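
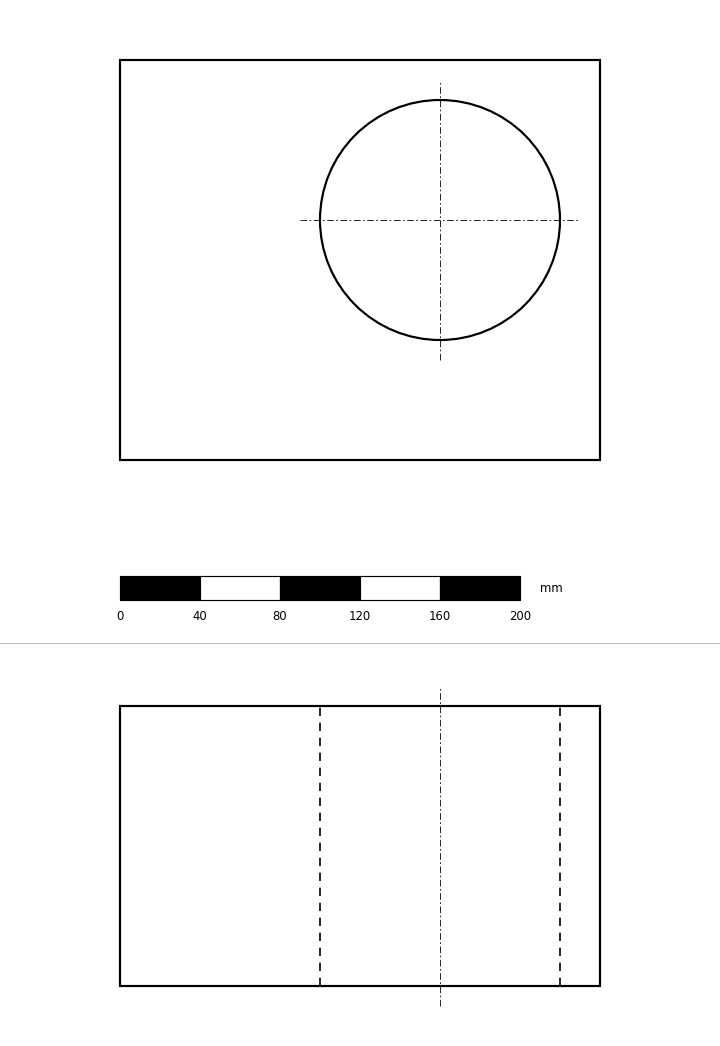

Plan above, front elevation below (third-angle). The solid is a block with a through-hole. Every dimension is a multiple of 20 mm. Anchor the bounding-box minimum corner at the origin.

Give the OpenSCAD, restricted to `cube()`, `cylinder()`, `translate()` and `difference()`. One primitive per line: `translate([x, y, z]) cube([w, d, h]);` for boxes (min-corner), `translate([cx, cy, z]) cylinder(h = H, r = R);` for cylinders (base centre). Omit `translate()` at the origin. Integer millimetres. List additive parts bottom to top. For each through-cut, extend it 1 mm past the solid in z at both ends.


difference() {
  cube([240, 200, 140]);
  translate([160, 120, -1]) cylinder(h = 142, r = 60);
}


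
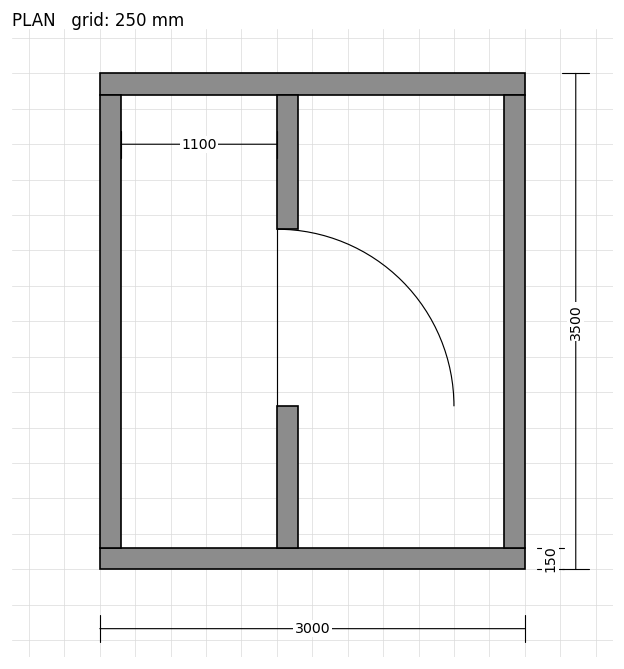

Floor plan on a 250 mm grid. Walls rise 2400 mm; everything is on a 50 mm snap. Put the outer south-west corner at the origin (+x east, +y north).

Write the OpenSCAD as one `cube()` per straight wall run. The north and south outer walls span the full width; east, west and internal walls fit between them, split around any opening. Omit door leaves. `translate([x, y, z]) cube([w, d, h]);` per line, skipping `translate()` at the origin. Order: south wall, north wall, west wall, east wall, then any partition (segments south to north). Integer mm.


cube([3000, 150, 2400]);
translate([0, 3350, 0]) cube([3000, 150, 2400]);
translate([0, 150, 0]) cube([150, 3200, 2400]);
translate([2850, 150, 0]) cube([150, 3200, 2400]);
translate([1250, 150, 0]) cube([150, 1000, 2400]);
translate([1250, 2400, 0]) cube([150, 950, 2400]);


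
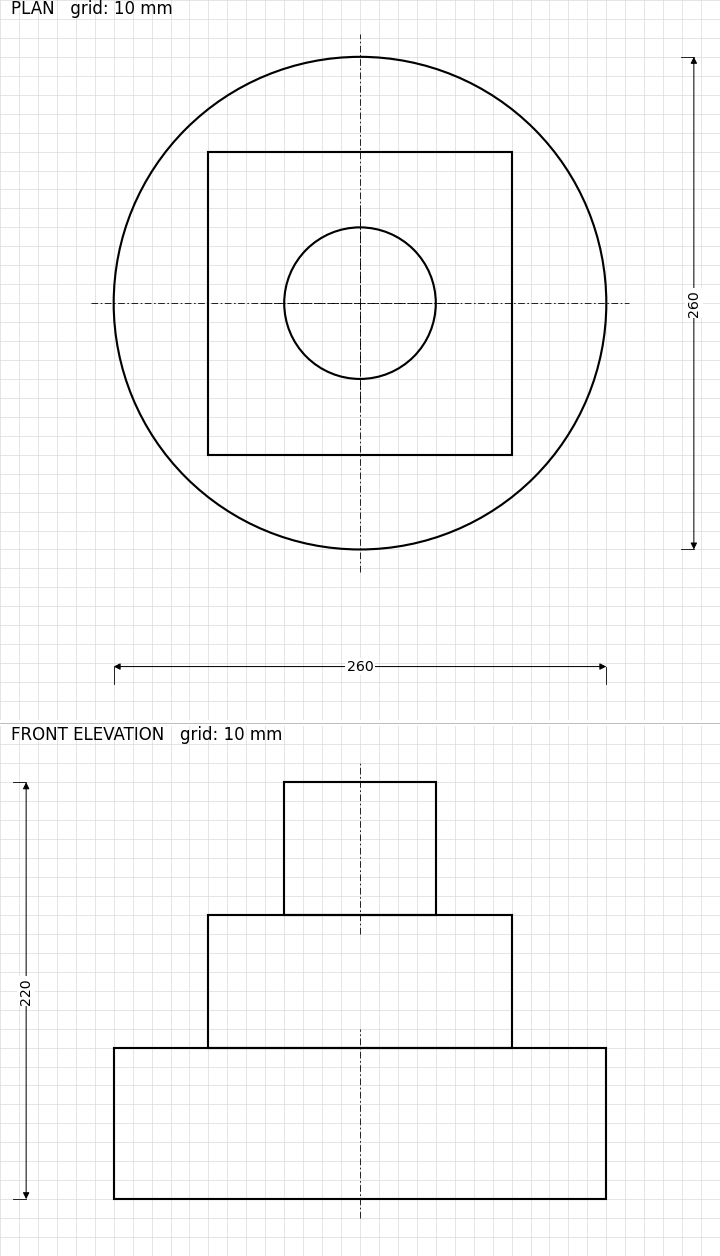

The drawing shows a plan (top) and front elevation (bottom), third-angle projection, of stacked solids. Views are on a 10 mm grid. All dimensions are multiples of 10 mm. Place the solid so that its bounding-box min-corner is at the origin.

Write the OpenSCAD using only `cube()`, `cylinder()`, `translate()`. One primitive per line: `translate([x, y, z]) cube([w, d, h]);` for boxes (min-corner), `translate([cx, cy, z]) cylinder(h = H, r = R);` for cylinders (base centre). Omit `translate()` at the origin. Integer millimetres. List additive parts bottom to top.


translate([130, 130, 0]) cylinder(h = 80, r = 130);
translate([50, 50, 80]) cube([160, 160, 70]);
translate([130, 130, 150]) cylinder(h = 70, r = 40);


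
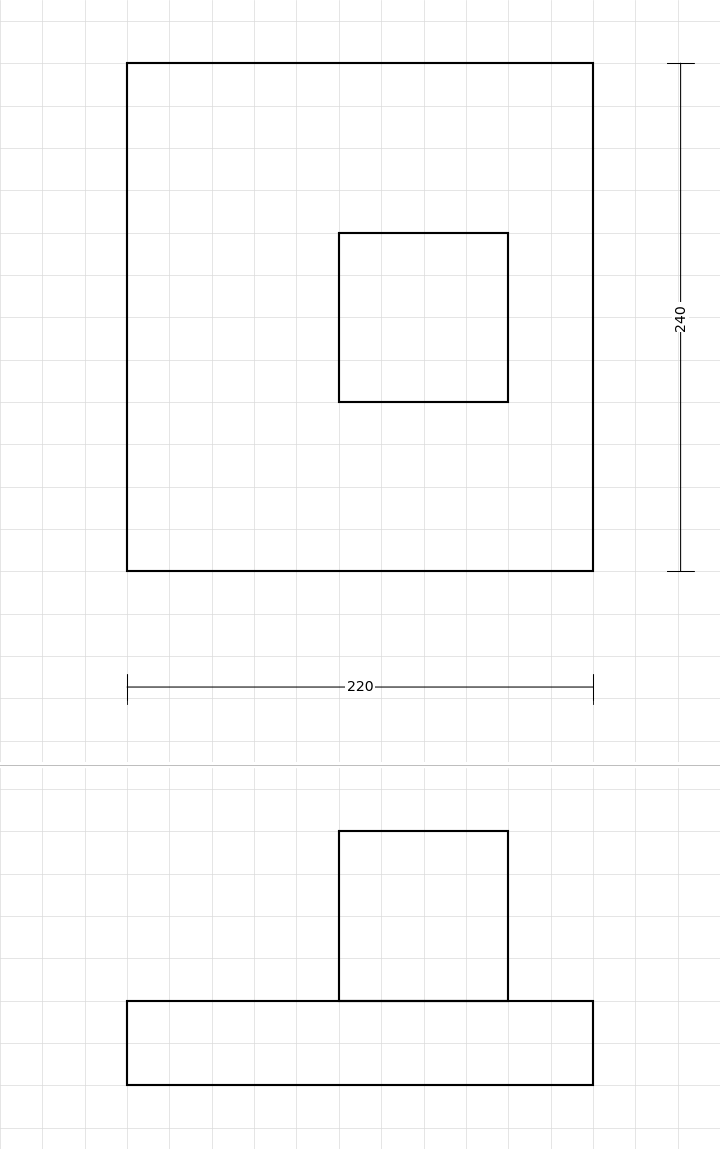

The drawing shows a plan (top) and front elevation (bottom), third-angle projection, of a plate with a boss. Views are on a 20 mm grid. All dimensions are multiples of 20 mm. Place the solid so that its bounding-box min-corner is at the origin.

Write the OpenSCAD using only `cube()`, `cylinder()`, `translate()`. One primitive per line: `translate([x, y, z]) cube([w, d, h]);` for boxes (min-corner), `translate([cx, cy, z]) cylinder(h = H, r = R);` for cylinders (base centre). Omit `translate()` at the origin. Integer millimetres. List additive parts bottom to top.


cube([220, 240, 40]);
translate([100, 80, 40]) cube([80, 80, 80]);


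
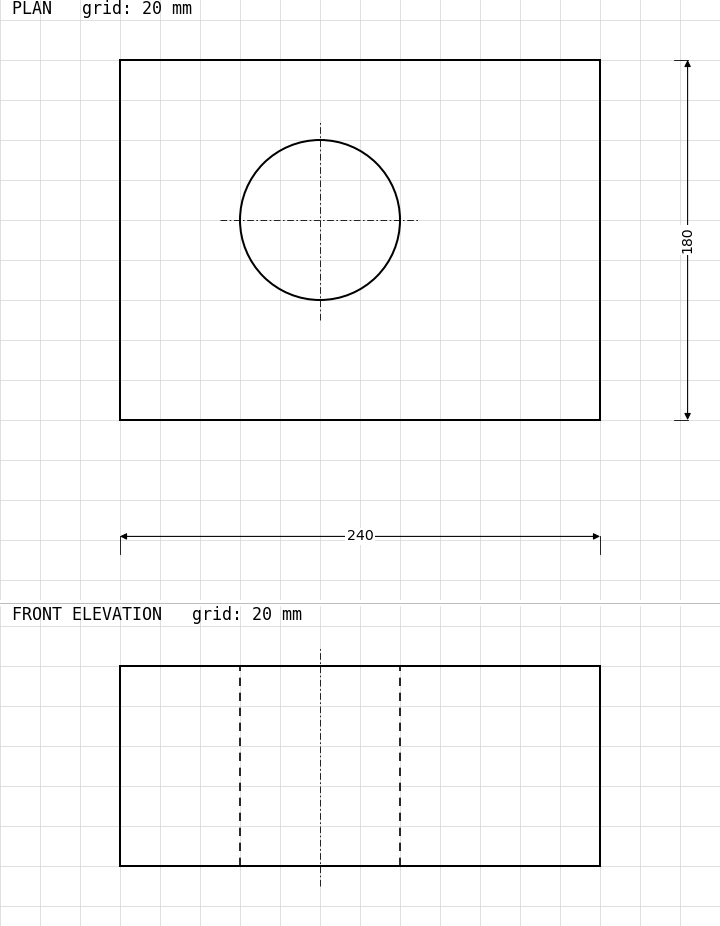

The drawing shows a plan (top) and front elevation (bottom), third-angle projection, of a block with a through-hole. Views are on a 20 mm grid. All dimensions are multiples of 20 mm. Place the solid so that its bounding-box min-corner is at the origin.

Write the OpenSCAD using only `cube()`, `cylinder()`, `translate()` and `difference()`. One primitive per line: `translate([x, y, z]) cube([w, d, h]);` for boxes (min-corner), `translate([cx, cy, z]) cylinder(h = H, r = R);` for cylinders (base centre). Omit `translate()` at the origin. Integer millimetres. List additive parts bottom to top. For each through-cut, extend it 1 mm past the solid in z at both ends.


difference() {
  cube([240, 180, 100]);
  translate([100, 100, -1]) cylinder(h = 102, r = 40);
}


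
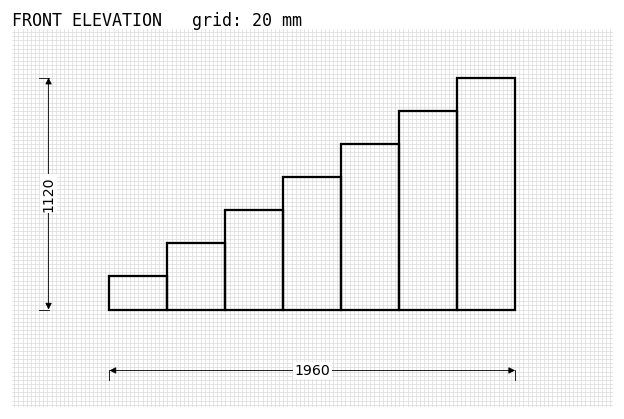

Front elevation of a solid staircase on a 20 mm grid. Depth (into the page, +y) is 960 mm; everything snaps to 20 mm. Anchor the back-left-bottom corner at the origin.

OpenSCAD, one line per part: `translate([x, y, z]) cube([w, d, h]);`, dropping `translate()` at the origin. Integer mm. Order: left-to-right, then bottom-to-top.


cube([280, 960, 160]);
translate([280, 0, 0]) cube([280, 960, 320]);
translate([560, 0, 0]) cube([280, 960, 480]);
translate([840, 0, 0]) cube([280, 960, 640]);
translate([1120, 0, 0]) cube([280, 960, 800]);
translate([1400, 0, 0]) cube([280, 960, 960]);
translate([1680, 0, 0]) cube([280, 960, 1120]);


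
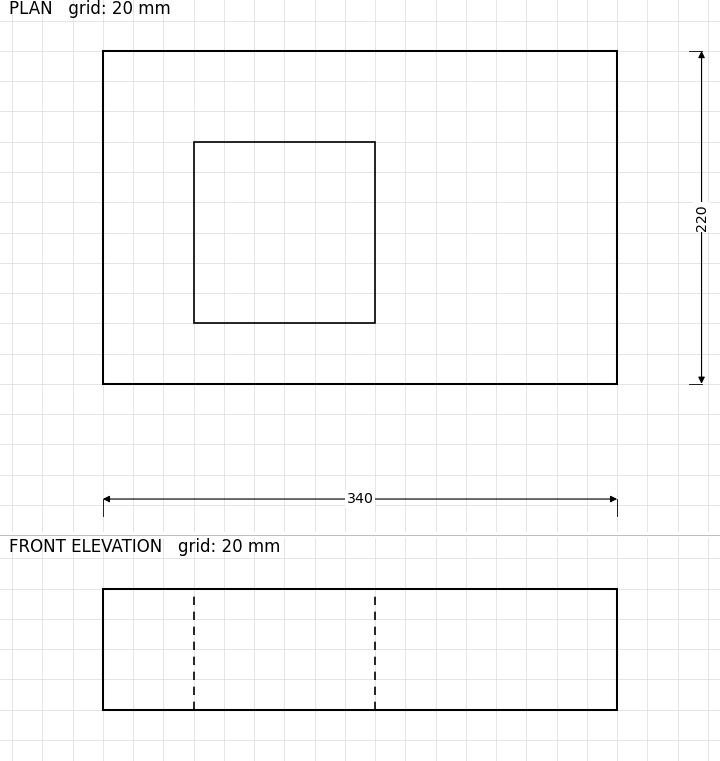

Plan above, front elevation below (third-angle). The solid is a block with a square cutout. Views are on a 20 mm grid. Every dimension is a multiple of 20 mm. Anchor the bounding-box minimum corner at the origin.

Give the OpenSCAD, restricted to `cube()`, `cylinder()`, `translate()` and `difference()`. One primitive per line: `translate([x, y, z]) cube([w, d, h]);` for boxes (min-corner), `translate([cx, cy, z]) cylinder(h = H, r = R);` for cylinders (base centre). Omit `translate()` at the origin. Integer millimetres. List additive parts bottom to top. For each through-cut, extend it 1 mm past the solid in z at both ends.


difference() {
  cube([340, 220, 80]);
  translate([60, 40, -1]) cube([120, 120, 82]);
}


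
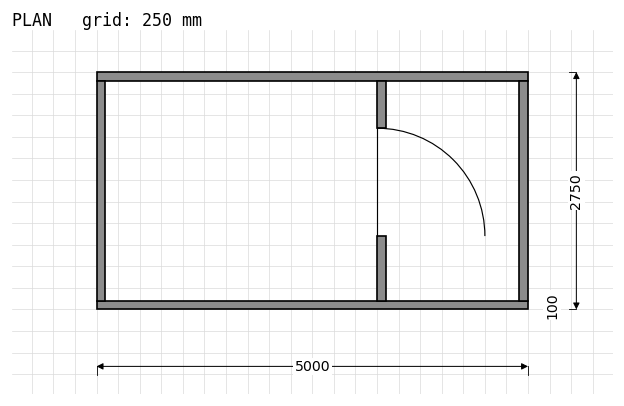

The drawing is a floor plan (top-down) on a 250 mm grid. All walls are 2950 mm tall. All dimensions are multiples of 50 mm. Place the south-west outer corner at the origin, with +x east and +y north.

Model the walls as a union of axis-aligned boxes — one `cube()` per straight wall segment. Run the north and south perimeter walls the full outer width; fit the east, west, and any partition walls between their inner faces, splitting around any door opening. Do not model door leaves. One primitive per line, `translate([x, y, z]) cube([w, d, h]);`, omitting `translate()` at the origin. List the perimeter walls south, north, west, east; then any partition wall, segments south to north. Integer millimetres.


cube([5000, 100, 2950]);
translate([0, 2650, 0]) cube([5000, 100, 2950]);
translate([0, 100, 0]) cube([100, 2550, 2950]);
translate([4900, 100, 0]) cube([100, 2550, 2950]);
translate([3250, 100, 0]) cube([100, 750, 2950]);
translate([3250, 2100, 0]) cube([100, 550, 2950]);


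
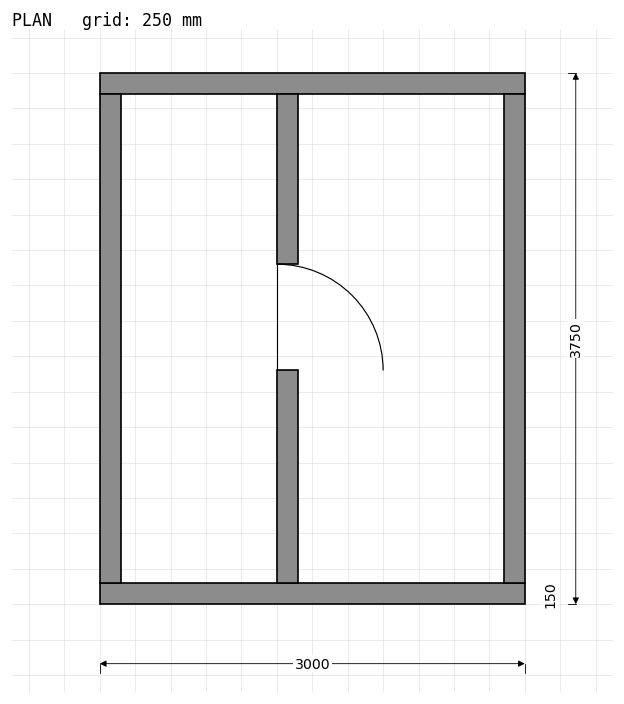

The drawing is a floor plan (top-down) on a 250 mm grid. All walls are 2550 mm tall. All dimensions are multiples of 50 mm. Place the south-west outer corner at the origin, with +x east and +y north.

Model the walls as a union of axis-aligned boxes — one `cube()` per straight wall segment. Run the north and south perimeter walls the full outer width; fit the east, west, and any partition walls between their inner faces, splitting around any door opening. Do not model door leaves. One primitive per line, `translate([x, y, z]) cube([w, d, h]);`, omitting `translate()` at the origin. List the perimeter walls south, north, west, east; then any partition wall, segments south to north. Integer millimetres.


cube([3000, 150, 2550]);
translate([0, 3600, 0]) cube([3000, 150, 2550]);
translate([0, 150, 0]) cube([150, 3450, 2550]);
translate([2850, 150, 0]) cube([150, 3450, 2550]);
translate([1250, 150, 0]) cube([150, 1500, 2550]);
translate([1250, 2400, 0]) cube([150, 1200, 2550]);


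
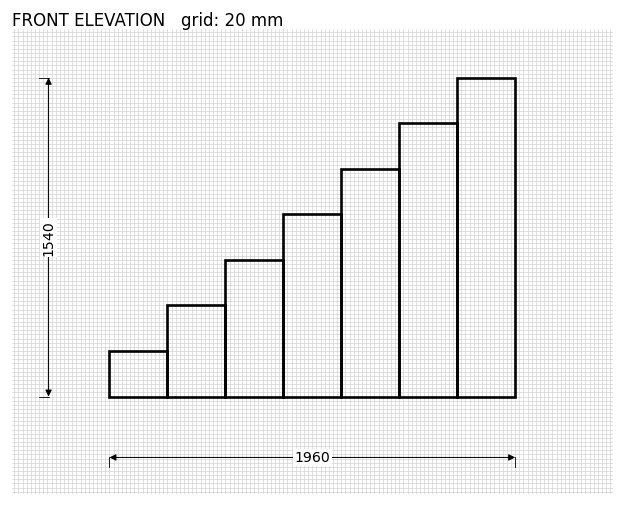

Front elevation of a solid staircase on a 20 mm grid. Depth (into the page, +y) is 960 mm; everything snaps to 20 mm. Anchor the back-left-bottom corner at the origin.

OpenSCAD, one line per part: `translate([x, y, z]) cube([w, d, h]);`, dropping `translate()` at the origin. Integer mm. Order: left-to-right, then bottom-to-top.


cube([280, 960, 220]);
translate([280, 0, 0]) cube([280, 960, 440]);
translate([560, 0, 0]) cube([280, 960, 660]);
translate([840, 0, 0]) cube([280, 960, 880]);
translate([1120, 0, 0]) cube([280, 960, 1100]);
translate([1400, 0, 0]) cube([280, 960, 1320]);
translate([1680, 0, 0]) cube([280, 960, 1540]);


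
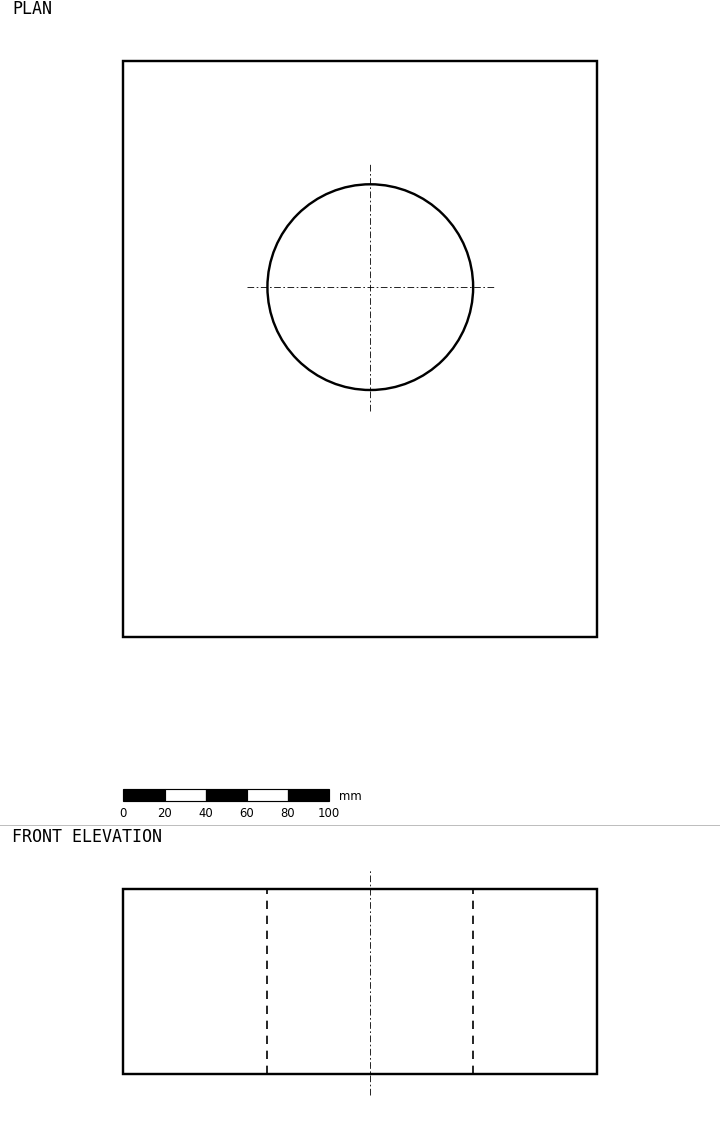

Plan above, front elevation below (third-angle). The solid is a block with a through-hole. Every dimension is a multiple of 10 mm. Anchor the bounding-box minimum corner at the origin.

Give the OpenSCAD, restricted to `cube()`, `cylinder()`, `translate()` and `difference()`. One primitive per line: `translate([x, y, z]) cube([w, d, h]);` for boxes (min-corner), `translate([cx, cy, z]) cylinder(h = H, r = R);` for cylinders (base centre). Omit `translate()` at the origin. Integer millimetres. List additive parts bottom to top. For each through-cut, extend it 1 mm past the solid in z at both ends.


difference() {
  cube([230, 280, 90]);
  translate([120, 170, -1]) cylinder(h = 92, r = 50);
}


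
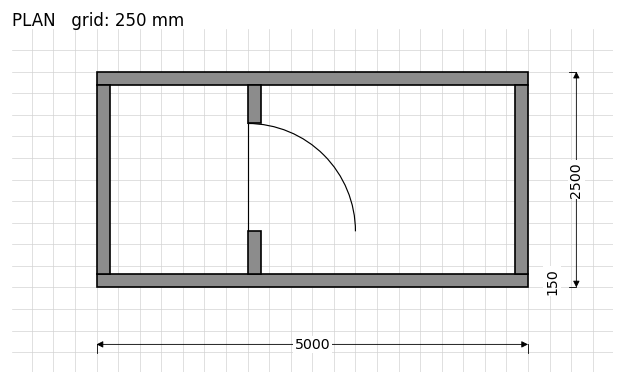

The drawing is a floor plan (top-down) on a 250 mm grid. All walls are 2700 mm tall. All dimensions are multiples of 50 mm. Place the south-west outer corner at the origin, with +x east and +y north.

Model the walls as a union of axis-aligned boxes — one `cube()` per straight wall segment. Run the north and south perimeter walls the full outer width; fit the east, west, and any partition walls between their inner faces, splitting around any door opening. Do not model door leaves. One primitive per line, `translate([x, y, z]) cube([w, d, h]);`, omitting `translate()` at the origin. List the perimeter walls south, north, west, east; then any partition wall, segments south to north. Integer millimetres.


cube([5000, 150, 2700]);
translate([0, 2350, 0]) cube([5000, 150, 2700]);
translate([0, 150, 0]) cube([150, 2200, 2700]);
translate([4850, 150, 0]) cube([150, 2200, 2700]);
translate([1750, 150, 0]) cube([150, 500, 2700]);
translate([1750, 1900, 0]) cube([150, 450, 2700]);


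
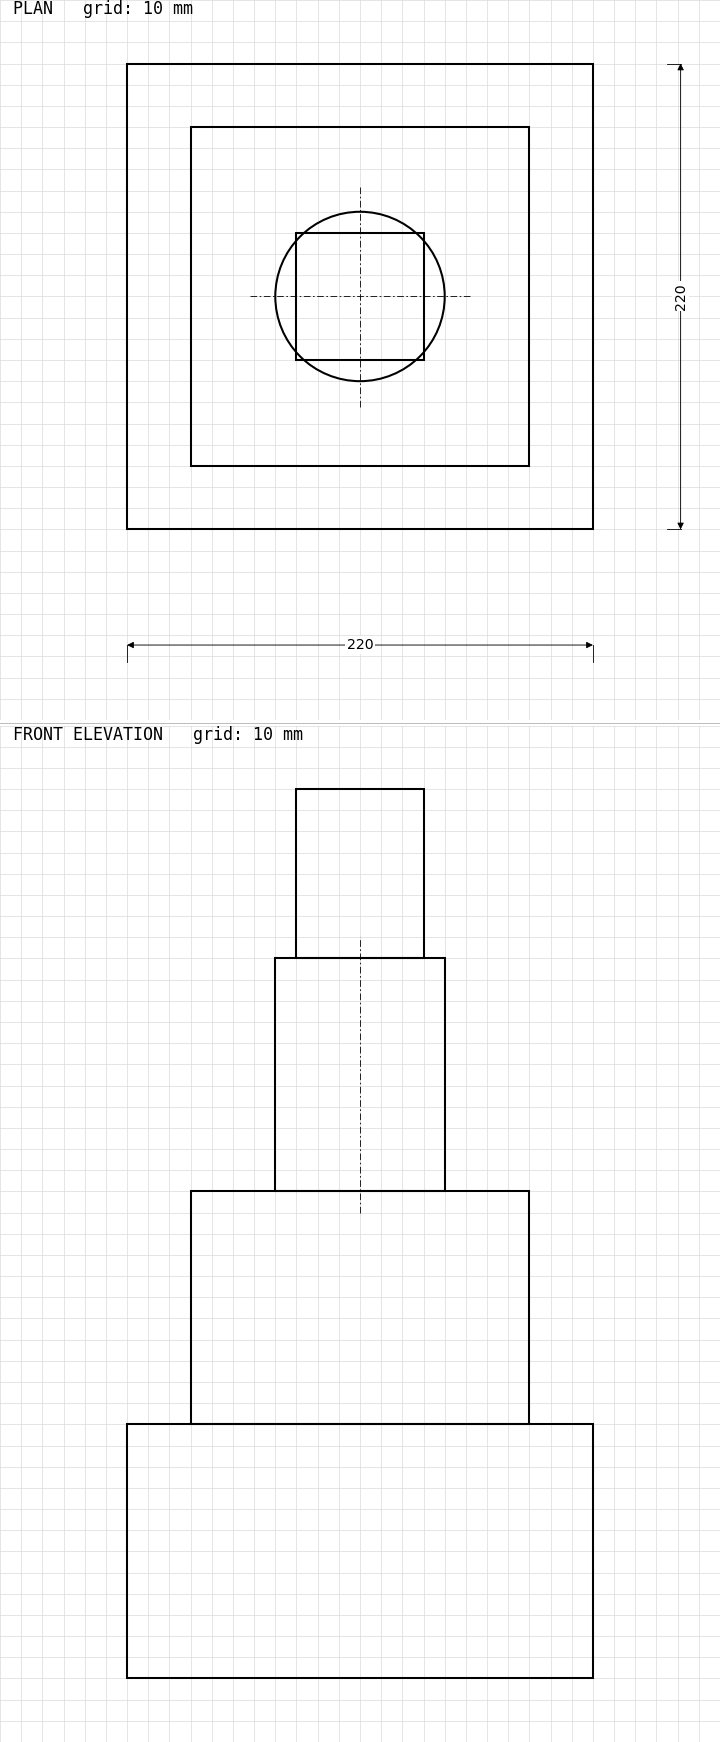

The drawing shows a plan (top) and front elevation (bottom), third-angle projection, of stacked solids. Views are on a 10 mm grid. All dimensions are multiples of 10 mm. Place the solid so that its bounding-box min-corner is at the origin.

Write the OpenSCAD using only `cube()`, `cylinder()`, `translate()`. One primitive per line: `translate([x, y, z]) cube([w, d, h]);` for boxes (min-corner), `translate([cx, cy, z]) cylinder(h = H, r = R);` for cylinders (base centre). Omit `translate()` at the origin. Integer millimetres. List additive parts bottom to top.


cube([220, 220, 120]);
translate([30, 30, 120]) cube([160, 160, 110]);
translate([110, 110, 230]) cylinder(h = 110, r = 40);
translate([80, 80, 340]) cube([60, 60, 80]);


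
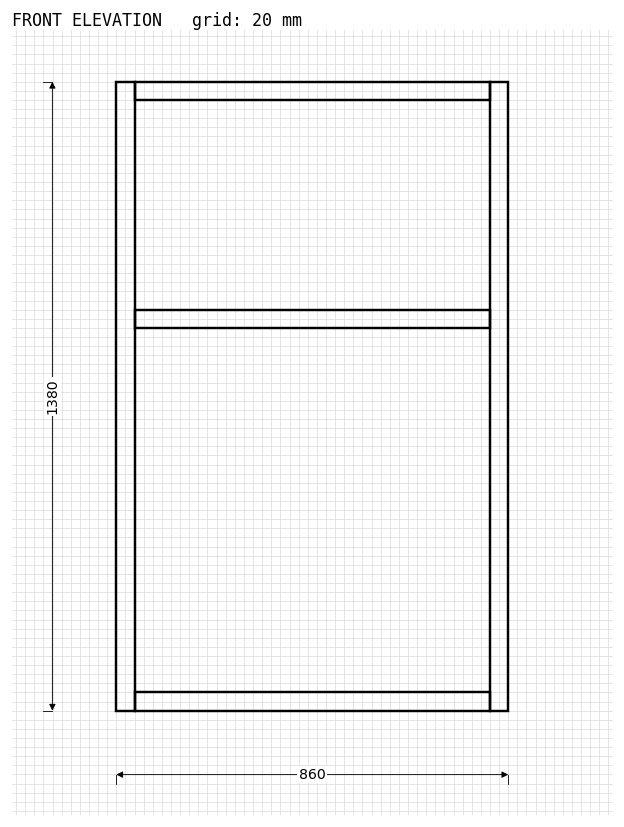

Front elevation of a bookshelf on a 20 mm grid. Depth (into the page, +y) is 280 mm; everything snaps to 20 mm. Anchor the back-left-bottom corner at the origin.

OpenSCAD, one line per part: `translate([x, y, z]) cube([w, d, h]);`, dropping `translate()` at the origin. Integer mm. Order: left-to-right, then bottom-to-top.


cube([40, 280, 1380]);
translate([40, 0, 0]) cube([780, 280, 40]);
translate([40, 0, 840]) cube([780, 280, 40]);
translate([40, 0, 1340]) cube([780, 280, 40]);
translate([820, 0, 0]) cube([40, 280, 1380]);


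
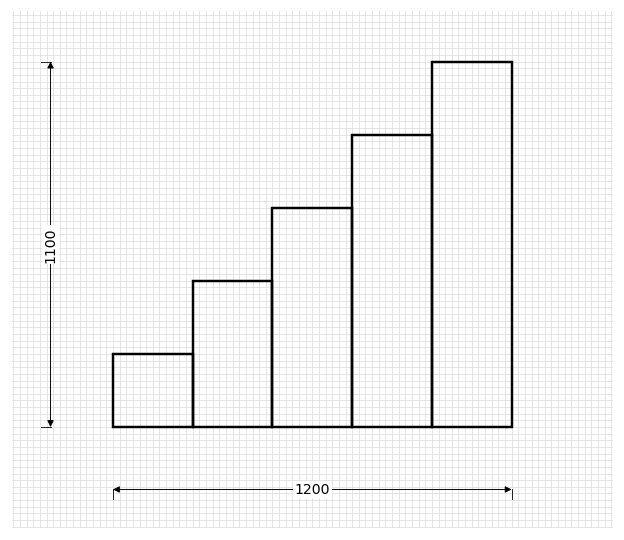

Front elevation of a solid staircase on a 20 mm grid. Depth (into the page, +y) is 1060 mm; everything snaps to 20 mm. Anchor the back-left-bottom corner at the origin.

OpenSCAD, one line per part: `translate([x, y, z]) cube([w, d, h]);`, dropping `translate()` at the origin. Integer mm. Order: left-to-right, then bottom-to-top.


cube([240, 1060, 220]);
translate([240, 0, 0]) cube([240, 1060, 440]);
translate([480, 0, 0]) cube([240, 1060, 660]);
translate([720, 0, 0]) cube([240, 1060, 880]);
translate([960, 0, 0]) cube([240, 1060, 1100]);


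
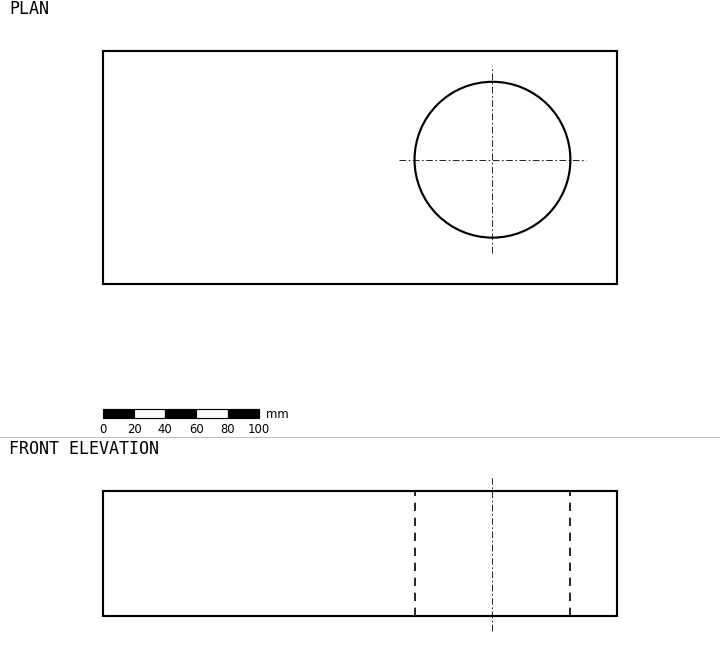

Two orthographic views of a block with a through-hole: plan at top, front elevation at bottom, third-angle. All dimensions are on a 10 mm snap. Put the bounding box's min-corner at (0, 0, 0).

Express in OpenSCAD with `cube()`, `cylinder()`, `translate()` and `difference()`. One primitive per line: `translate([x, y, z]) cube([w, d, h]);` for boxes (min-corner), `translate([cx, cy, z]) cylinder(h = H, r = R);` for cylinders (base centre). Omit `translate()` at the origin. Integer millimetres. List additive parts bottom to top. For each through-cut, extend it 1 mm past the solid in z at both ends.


difference() {
  cube([330, 150, 80]);
  translate([250, 80, -1]) cylinder(h = 82, r = 50);
}


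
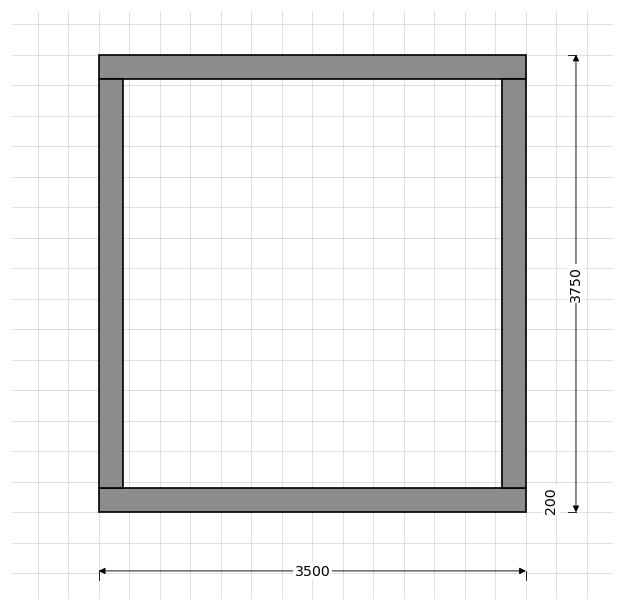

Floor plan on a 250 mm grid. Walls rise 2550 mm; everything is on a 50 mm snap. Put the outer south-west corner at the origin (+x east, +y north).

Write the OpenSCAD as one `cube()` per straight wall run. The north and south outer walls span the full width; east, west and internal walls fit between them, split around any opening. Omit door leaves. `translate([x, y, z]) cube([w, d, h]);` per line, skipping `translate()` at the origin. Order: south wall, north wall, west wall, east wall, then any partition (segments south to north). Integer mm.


cube([3500, 200, 2550]);
translate([0, 3550, 0]) cube([3500, 200, 2550]);
translate([0, 200, 0]) cube([200, 3350, 2550]);
translate([3300, 200, 0]) cube([200, 3350, 2550]);


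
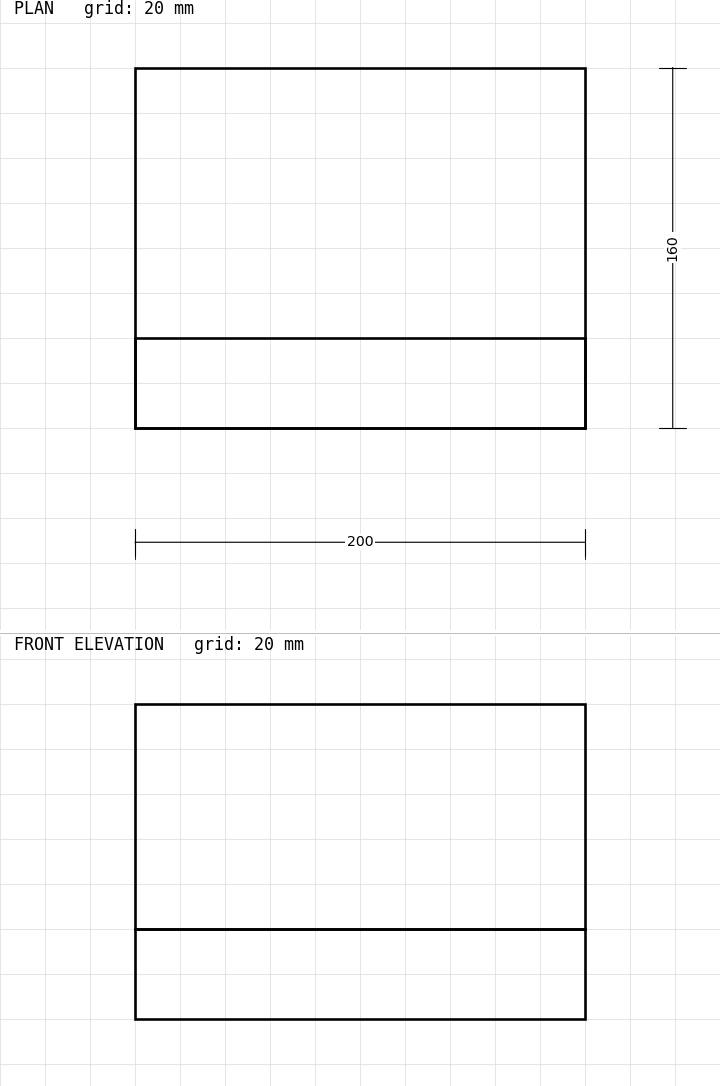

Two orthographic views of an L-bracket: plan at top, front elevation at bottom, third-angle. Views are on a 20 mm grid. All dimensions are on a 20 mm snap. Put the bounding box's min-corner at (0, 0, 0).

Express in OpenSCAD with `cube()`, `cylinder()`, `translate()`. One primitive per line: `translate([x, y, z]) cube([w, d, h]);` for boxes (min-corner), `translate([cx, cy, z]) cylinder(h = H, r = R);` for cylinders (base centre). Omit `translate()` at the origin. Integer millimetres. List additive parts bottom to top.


cube([200, 160, 40]);
translate([0, 0, 40]) cube([200, 40, 100]);


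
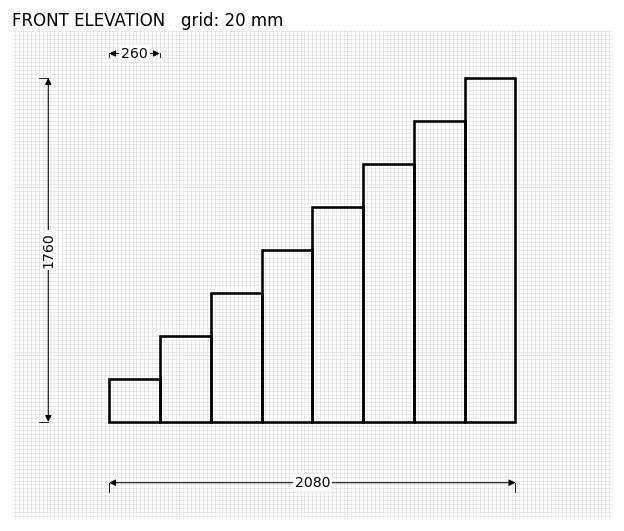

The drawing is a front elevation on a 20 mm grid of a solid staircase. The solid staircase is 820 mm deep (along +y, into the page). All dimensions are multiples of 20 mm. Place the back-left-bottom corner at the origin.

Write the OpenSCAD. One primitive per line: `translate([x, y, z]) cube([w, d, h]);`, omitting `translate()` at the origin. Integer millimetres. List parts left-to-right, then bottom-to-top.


cube([260, 820, 220]);
translate([260, 0, 0]) cube([260, 820, 440]);
translate([520, 0, 0]) cube([260, 820, 660]);
translate([780, 0, 0]) cube([260, 820, 880]);
translate([1040, 0, 0]) cube([260, 820, 1100]);
translate([1300, 0, 0]) cube([260, 820, 1320]);
translate([1560, 0, 0]) cube([260, 820, 1540]);
translate([1820, 0, 0]) cube([260, 820, 1760]);


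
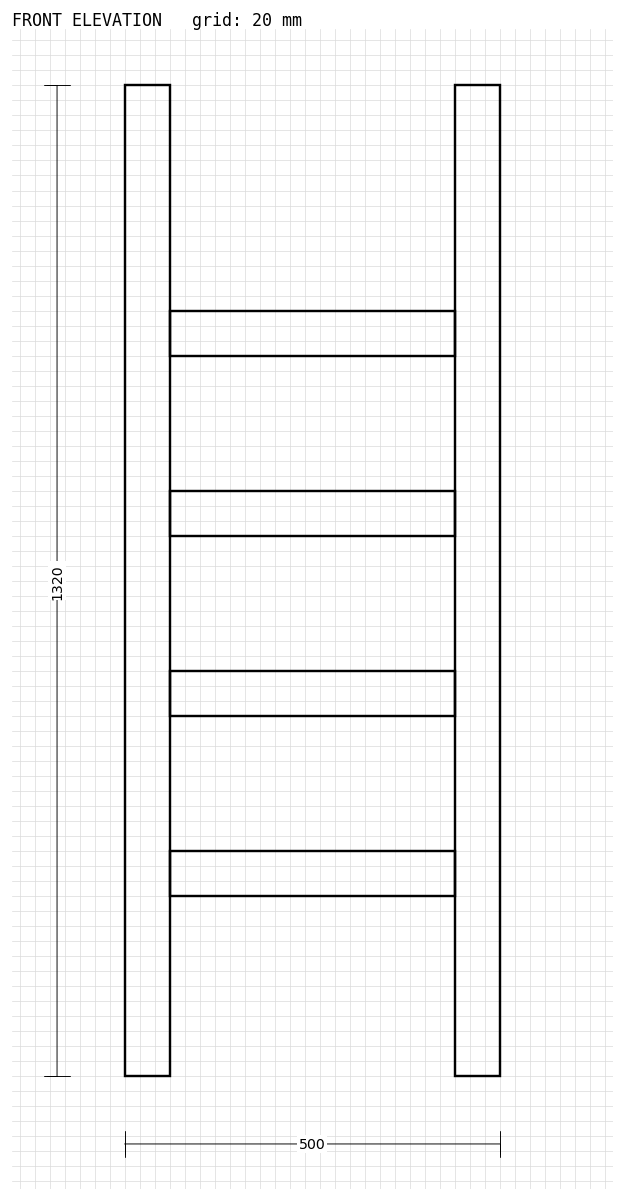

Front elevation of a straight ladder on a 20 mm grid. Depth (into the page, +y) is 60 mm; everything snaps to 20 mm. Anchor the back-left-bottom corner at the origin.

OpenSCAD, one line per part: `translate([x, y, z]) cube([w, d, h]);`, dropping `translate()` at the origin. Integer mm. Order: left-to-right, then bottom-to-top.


cube([60, 60, 1320]);
translate([60, 0, 240]) cube([380, 60, 60]);
translate([60, 0, 480]) cube([380, 60, 60]);
translate([60, 0, 720]) cube([380, 60, 60]);
translate([60, 0, 960]) cube([380, 60, 60]);
translate([440, 0, 0]) cube([60, 60, 1320]);


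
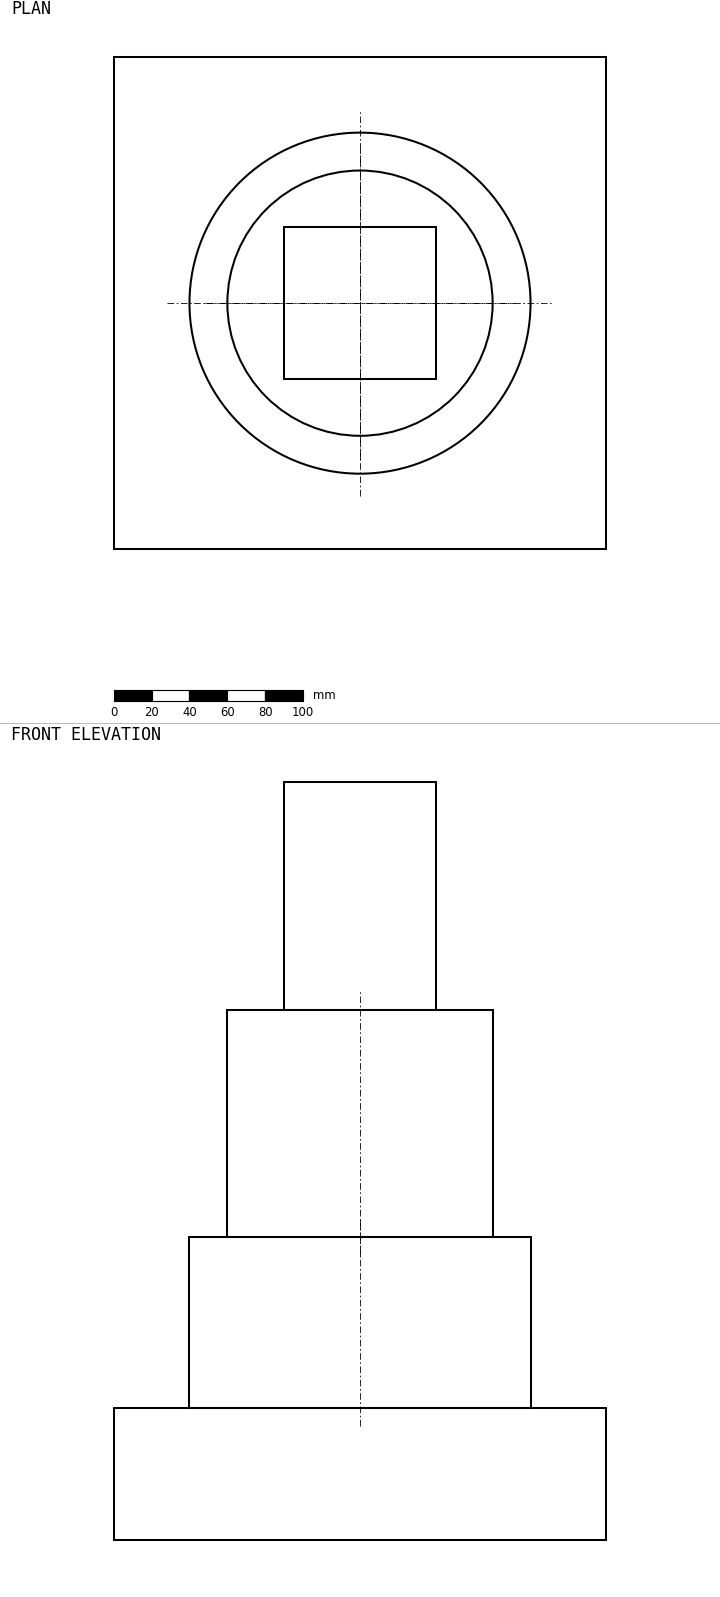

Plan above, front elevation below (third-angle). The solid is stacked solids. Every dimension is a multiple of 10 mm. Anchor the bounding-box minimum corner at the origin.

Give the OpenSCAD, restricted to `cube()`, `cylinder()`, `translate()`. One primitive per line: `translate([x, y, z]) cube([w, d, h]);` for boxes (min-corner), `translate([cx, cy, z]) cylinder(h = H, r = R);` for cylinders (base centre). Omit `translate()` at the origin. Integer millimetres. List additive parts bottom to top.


cube([260, 260, 70]);
translate([130, 130, 70]) cylinder(h = 90, r = 90);
translate([130, 130, 160]) cylinder(h = 120, r = 70);
translate([90, 90, 280]) cube([80, 80, 120]);


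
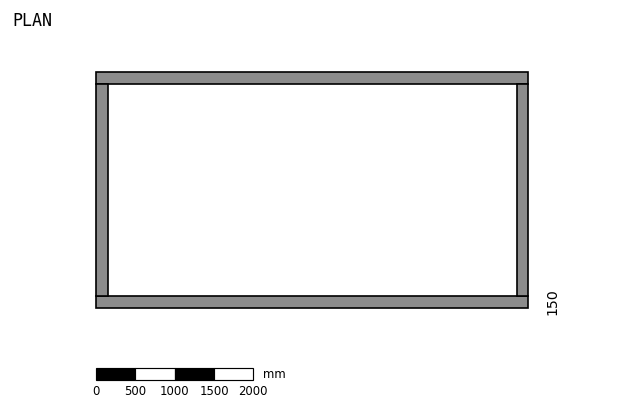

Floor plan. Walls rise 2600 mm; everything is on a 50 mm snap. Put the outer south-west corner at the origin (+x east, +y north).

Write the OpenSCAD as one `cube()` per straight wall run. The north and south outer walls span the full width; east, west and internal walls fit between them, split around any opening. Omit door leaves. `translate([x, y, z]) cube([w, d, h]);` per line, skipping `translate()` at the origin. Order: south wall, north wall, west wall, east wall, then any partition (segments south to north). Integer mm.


cube([5500, 150, 2600]);
translate([0, 2850, 0]) cube([5500, 150, 2600]);
translate([0, 150, 0]) cube([150, 2700, 2600]);
translate([5350, 150, 0]) cube([150, 2700, 2600]);


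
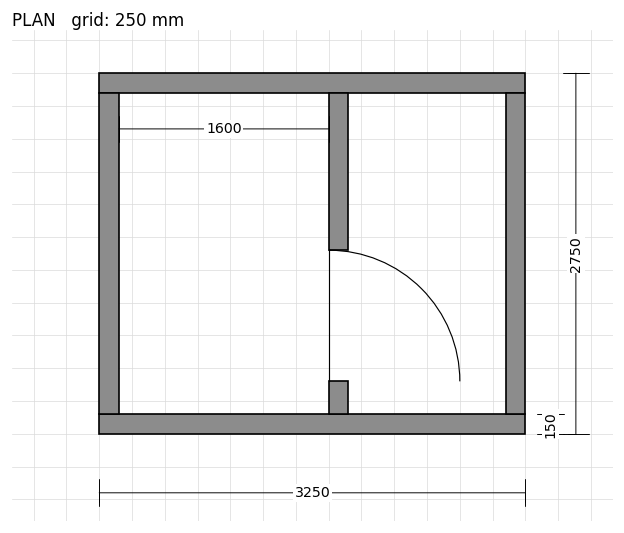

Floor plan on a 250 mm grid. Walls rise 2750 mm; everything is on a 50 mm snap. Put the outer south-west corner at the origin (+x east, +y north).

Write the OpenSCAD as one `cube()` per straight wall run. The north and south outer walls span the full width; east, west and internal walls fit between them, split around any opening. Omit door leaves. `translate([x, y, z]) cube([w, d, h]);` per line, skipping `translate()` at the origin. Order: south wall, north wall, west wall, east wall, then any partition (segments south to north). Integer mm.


cube([3250, 150, 2750]);
translate([0, 2600, 0]) cube([3250, 150, 2750]);
translate([0, 150, 0]) cube([150, 2450, 2750]);
translate([3100, 150, 0]) cube([150, 2450, 2750]);
translate([1750, 150, 0]) cube([150, 250, 2750]);
translate([1750, 1400, 0]) cube([150, 1200, 2750]);


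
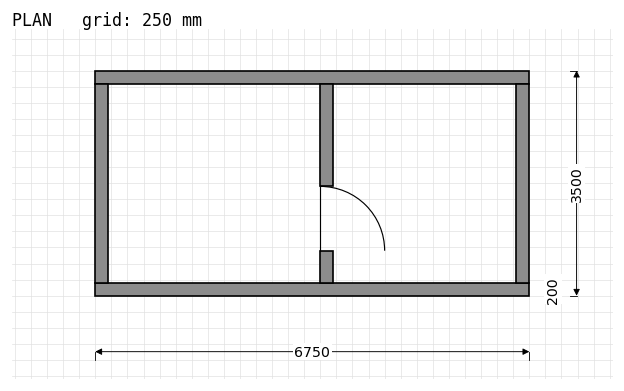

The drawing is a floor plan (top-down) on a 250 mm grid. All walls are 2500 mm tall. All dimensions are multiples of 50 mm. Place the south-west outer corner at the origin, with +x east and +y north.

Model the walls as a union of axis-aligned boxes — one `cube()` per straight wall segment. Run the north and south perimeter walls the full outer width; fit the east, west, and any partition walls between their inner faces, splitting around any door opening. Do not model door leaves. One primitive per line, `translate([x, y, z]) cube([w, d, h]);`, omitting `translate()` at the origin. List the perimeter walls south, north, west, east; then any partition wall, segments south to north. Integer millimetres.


cube([6750, 200, 2500]);
translate([0, 3300, 0]) cube([6750, 200, 2500]);
translate([0, 200, 0]) cube([200, 3100, 2500]);
translate([6550, 200, 0]) cube([200, 3100, 2500]);
translate([3500, 200, 0]) cube([200, 500, 2500]);
translate([3500, 1700, 0]) cube([200, 1600, 2500]);


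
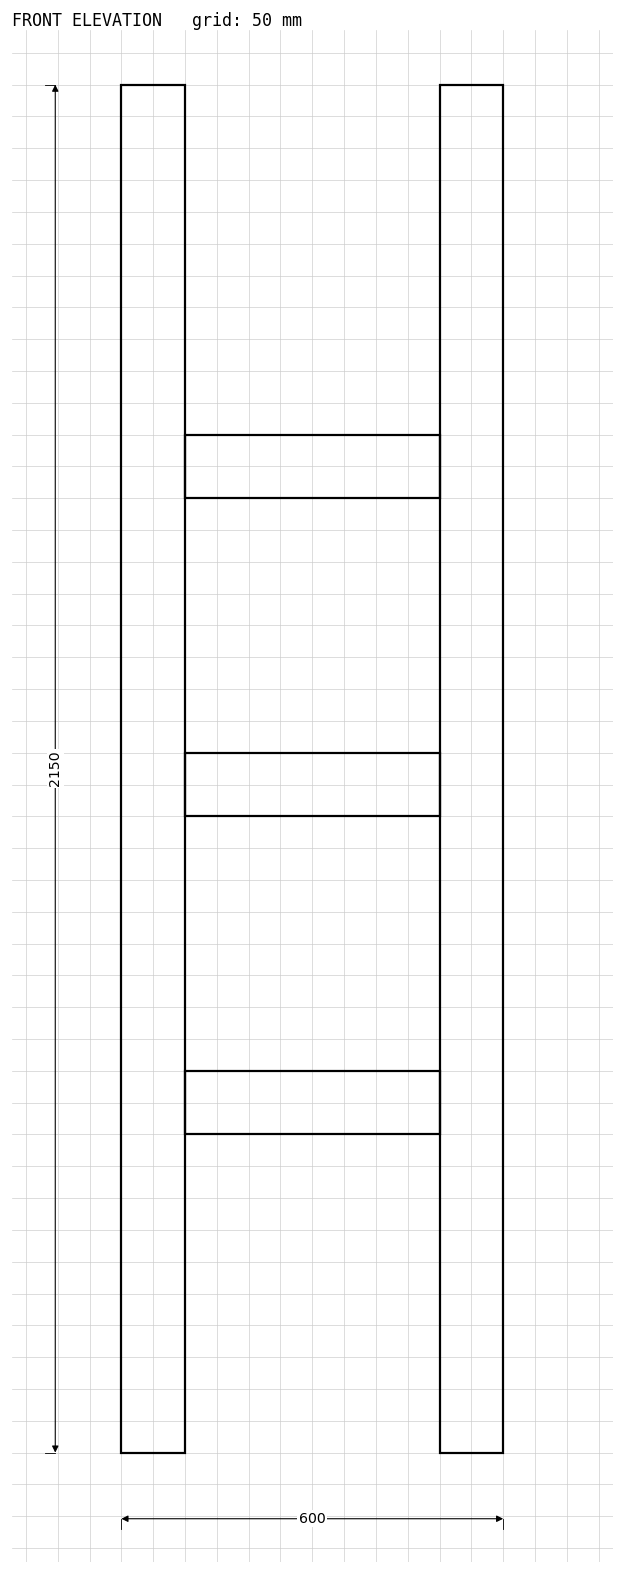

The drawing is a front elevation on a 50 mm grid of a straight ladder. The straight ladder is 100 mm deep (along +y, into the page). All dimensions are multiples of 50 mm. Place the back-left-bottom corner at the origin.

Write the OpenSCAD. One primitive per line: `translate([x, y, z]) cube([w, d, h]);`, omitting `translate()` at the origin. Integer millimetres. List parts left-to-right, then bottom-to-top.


cube([100, 100, 2150]);
translate([100, 0, 500]) cube([400, 100, 100]);
translate([100, 0, 1000]) cube([400, 100, 100]);
translate([100, 0, 1500]) cube([400, 100, 100]);
translate([500, 0, 0]) cube([100, 100, 2150]);


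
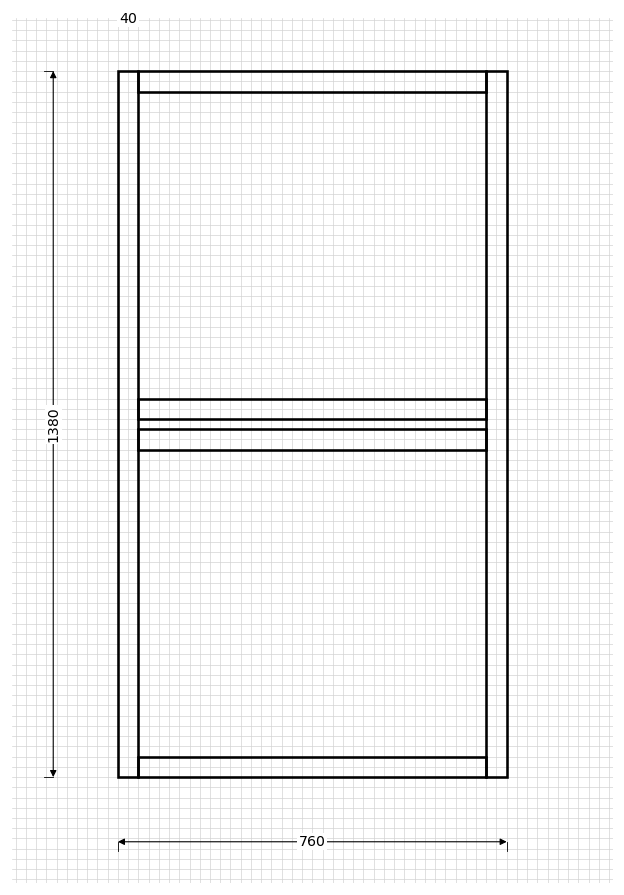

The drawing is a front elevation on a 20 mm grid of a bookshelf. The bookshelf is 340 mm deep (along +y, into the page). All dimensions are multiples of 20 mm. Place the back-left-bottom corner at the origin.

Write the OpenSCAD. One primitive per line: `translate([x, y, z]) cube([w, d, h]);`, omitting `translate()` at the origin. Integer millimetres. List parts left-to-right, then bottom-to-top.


cube([40, 340, 1380]);
translate([40, 0, 0]) cube([680, 340, 40]);
translate([40, 0, 640]) cube([680, 340, 40]);
translate([40, 0, 700]) cube([680, 340, 40]);
translate([40, 0, 1340]) cube([680, 340, 40]);
translate([720, 0, 0]) cube([40, 340, 1380]);


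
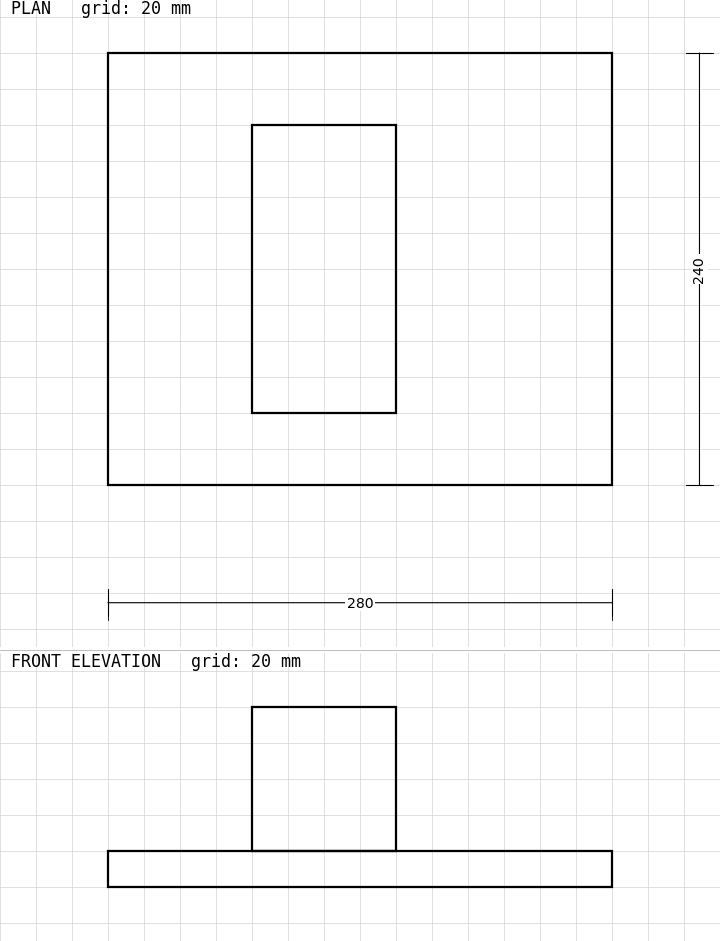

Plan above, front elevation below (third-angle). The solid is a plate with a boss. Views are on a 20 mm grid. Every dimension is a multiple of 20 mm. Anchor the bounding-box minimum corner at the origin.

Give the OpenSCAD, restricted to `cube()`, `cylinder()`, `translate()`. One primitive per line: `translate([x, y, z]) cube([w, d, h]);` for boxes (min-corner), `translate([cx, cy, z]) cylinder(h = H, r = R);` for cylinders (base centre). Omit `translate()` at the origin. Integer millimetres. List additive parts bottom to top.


cube([280, 240, 20]);
translate([80, 40, 20]) cube([80, 160, 80]);


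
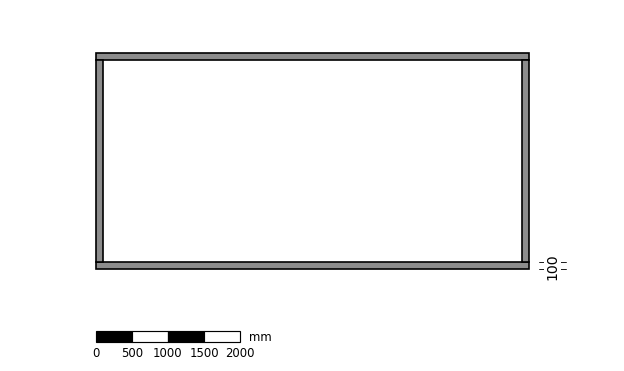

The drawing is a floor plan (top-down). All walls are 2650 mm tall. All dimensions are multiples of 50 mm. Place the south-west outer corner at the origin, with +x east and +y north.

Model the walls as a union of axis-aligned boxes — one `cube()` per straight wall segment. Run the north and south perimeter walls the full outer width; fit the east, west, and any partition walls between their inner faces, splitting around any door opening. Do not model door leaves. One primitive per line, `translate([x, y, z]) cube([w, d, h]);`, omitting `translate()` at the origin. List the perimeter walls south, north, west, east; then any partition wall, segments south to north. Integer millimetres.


cube([6000, 100, 2650]);
translate([0, 2900, 0]) cube([6000, 100, 2650]);
translate([0, 100, 0]) cube([100, 2800, 2650]);
translate([5900, 100, 0]) cube([100, 2800, 2650]);


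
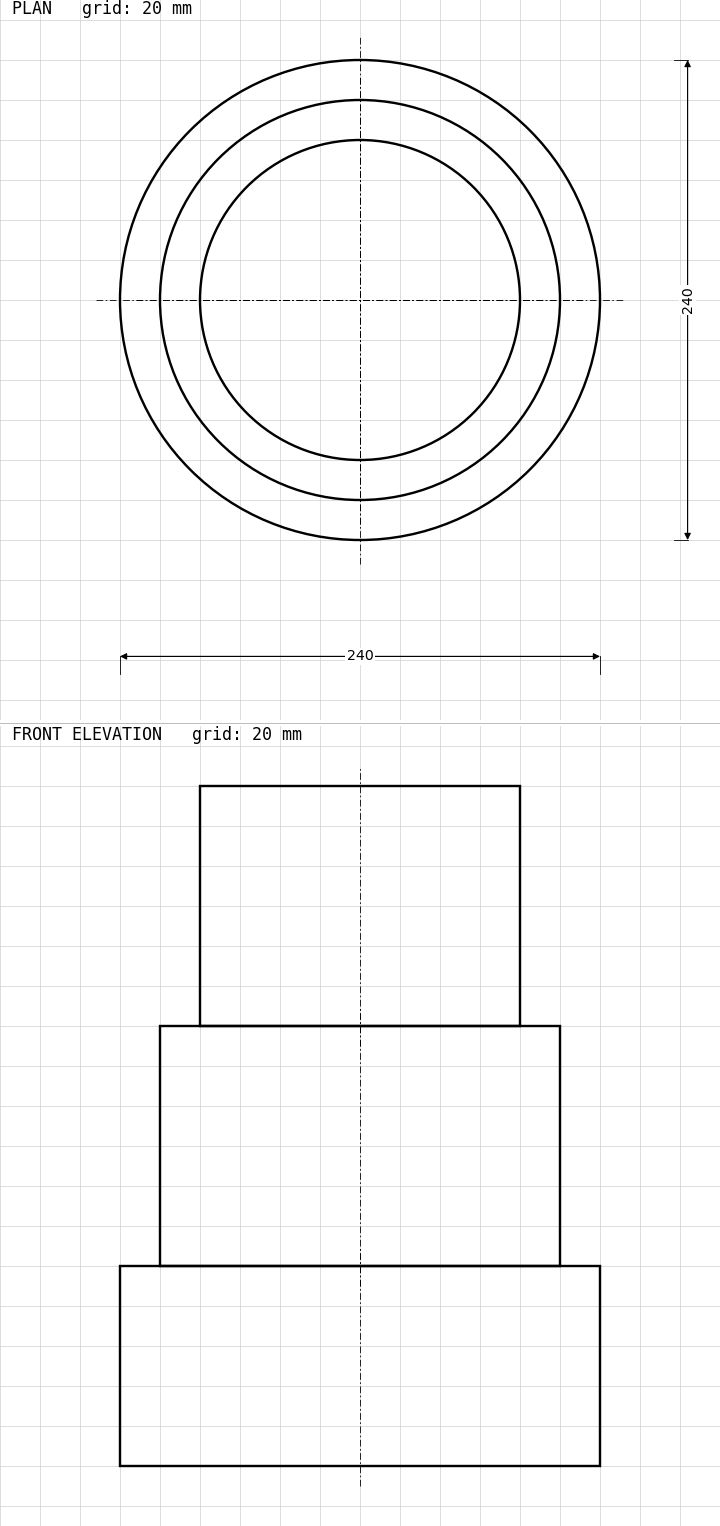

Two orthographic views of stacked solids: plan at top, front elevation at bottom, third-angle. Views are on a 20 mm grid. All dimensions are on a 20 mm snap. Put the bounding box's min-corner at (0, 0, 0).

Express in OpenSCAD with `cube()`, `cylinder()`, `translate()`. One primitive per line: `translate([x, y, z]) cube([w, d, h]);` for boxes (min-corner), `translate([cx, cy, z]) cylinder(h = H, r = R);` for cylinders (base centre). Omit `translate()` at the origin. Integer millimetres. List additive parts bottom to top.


translate([120, 120, 0]) cylinder(h = 100, r = 120);
translate([120, 120, 100]) cylinder(h = 120, r = 100);
translate([120, 120, 220]) cylinder(h = 120, r = 80);


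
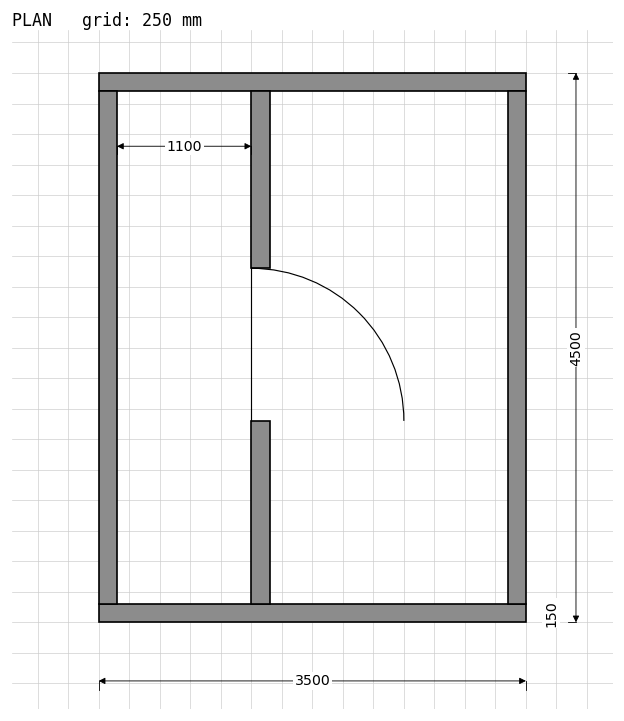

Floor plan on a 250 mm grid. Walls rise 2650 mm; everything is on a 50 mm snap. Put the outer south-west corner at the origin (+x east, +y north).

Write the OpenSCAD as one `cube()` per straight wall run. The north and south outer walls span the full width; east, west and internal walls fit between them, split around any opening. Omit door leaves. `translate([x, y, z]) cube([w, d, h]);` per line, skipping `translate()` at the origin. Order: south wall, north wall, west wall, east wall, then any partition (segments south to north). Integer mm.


cube([3500, 150, 2650]);
translate([0, 4350, 0]) cube([3500, 150, 2650]);
translate([0, 150, 0]) cube([150, 4200, 2650]);
translate([3350, 150, 0]) cube([150, 4200, 2650]);
translate([1250, 150, 0]) cube([150, 1500, 2650]);
translate([1250, 2900, 0]) cube([150, 1450, 2650]);


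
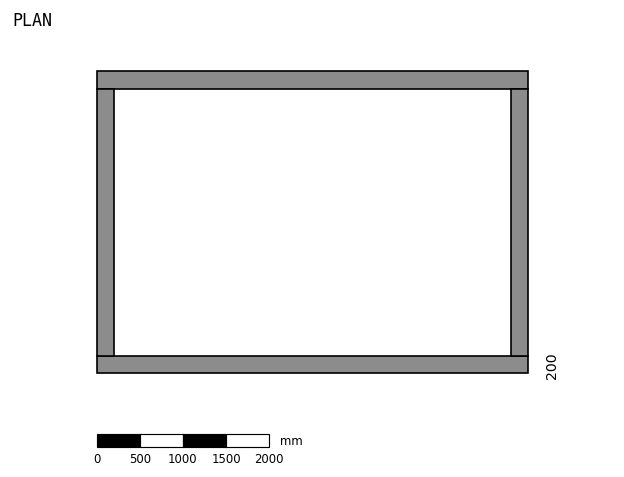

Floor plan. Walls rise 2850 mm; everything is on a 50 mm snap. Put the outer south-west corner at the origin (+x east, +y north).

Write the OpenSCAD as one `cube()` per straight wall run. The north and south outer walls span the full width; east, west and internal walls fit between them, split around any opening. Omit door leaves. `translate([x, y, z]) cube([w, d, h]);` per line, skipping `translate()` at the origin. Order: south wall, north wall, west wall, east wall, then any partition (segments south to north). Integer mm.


cube([5000, 200, 2850]);
translate([0, 3300, 0]) cube([5000, 200, 2850]);
translate([0, 200, 0]) cube([200, 3100, 2850]);
translate([4800, 200, 0]) cube([200, 3100, 2850]);


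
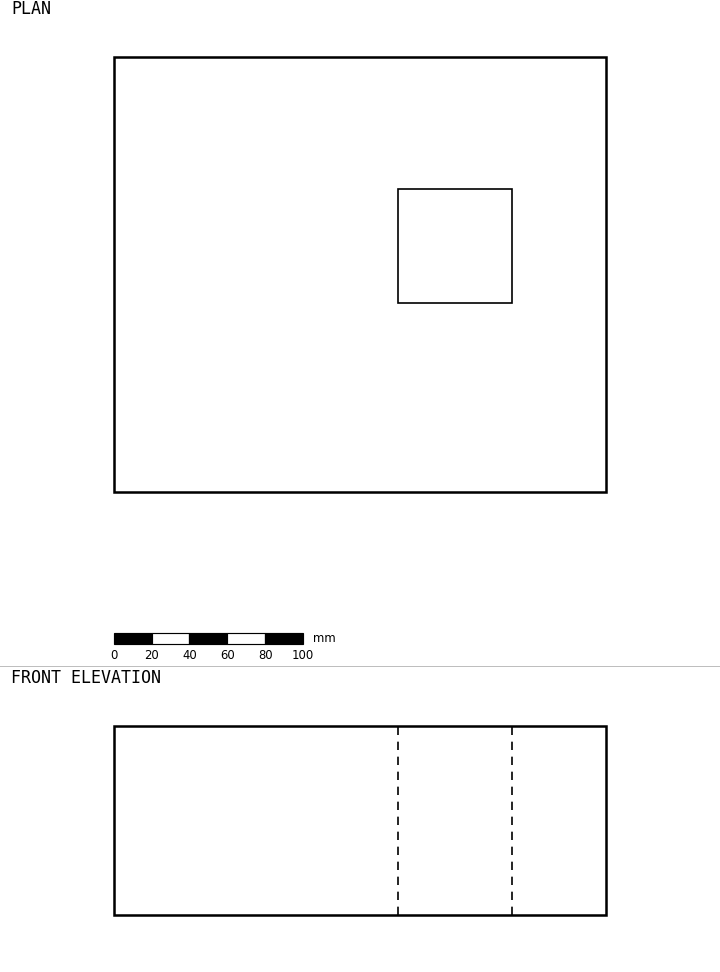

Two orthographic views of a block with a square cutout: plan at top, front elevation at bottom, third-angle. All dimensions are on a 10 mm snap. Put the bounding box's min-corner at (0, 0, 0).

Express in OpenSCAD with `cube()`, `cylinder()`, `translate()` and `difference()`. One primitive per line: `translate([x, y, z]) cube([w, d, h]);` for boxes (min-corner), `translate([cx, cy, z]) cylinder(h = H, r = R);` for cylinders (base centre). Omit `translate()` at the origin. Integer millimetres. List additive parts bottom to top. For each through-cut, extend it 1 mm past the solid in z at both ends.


difference() {
  cube([260, 230, 100]);
  translate([150, 100, -1]) cube([60, 60, 102]);
}


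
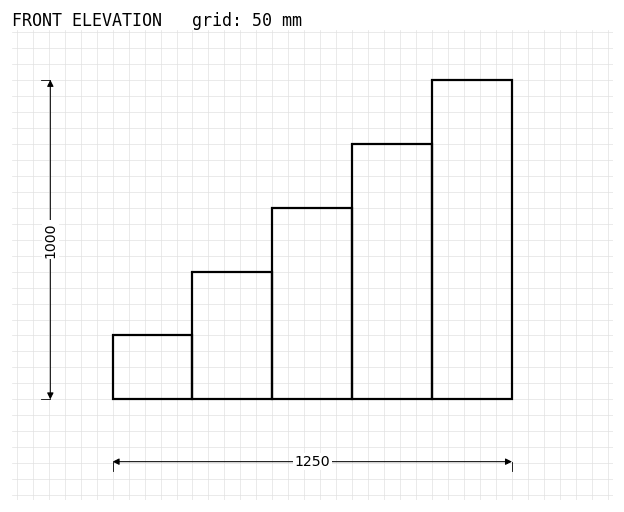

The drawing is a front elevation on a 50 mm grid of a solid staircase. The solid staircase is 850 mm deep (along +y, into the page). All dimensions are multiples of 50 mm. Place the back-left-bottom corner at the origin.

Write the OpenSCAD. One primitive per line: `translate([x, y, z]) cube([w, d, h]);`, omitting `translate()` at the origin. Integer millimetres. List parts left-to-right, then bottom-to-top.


cube([250, 850, 200]);
translate([250, 0, 0]) cube([250, 850, 400]);
translate([500, 0, 0]) cube([250, 850, 600]);
translate([750, 0, 0]) cube([250, 850, 800]);
translate([1000, 0, 0]) cube([250, 850, 1000]);


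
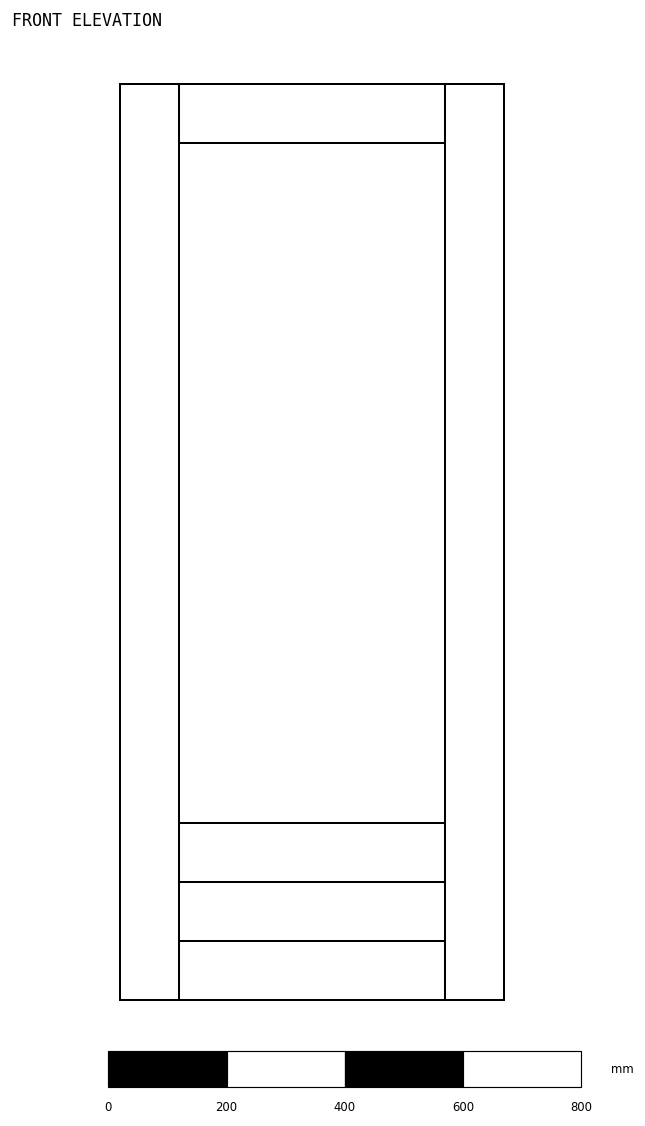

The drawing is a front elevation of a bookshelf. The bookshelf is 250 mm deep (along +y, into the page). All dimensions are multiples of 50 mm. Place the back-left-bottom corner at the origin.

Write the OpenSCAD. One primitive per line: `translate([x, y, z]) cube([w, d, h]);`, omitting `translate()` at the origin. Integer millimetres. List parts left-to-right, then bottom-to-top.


cube([100, 250, 1550]);
translate([100, 0, 0]) cube([450, 250, 100]);
translate([100, 0, 200]) cube([450, 250, 100]);
translate([100, 0, 1450]) cube([450, 250, 100]);
translate([550, 0, 0]) cube([100, 250, 1550]);


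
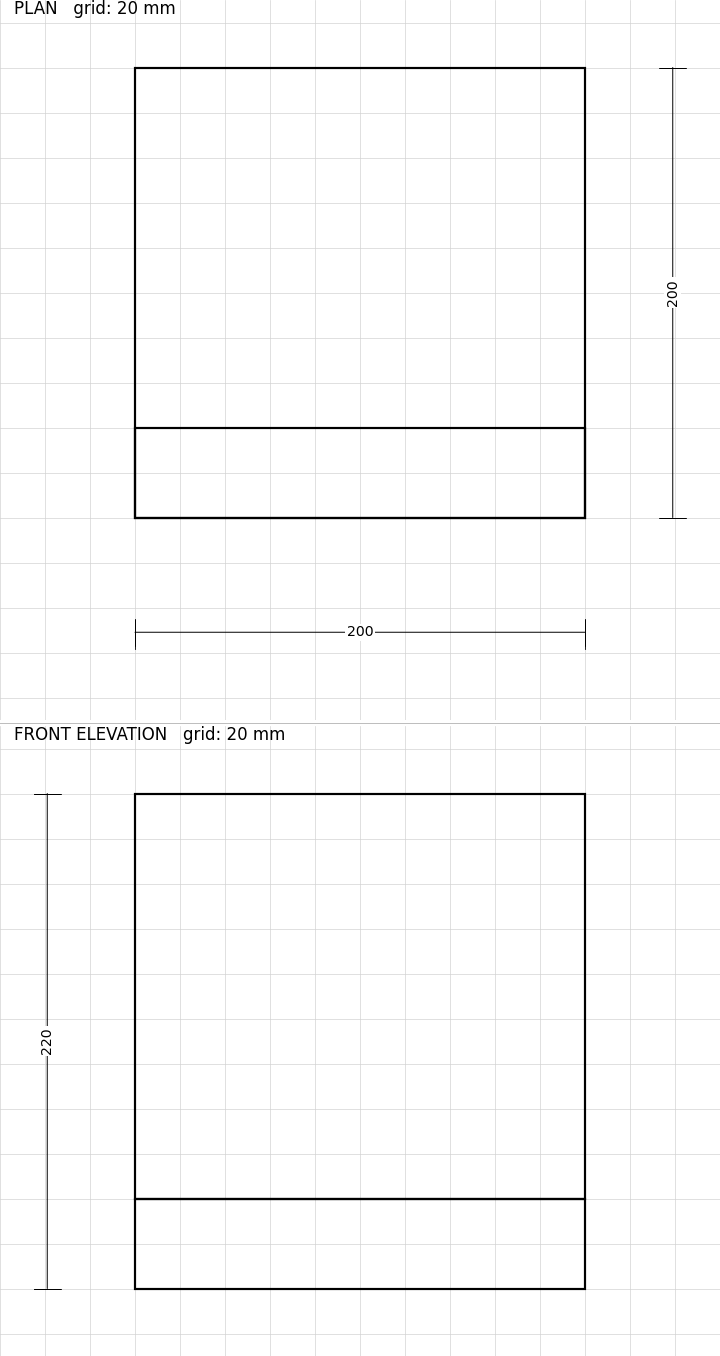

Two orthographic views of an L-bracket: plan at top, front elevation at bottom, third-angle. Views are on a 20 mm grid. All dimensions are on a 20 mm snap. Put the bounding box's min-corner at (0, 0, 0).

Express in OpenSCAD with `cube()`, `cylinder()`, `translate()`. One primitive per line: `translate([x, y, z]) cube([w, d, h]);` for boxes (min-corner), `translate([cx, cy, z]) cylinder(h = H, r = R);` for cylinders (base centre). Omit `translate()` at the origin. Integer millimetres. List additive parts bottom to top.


cube([200, 200, 40]);
translate([0, 0, 40]) cube([200, 40, 180]);


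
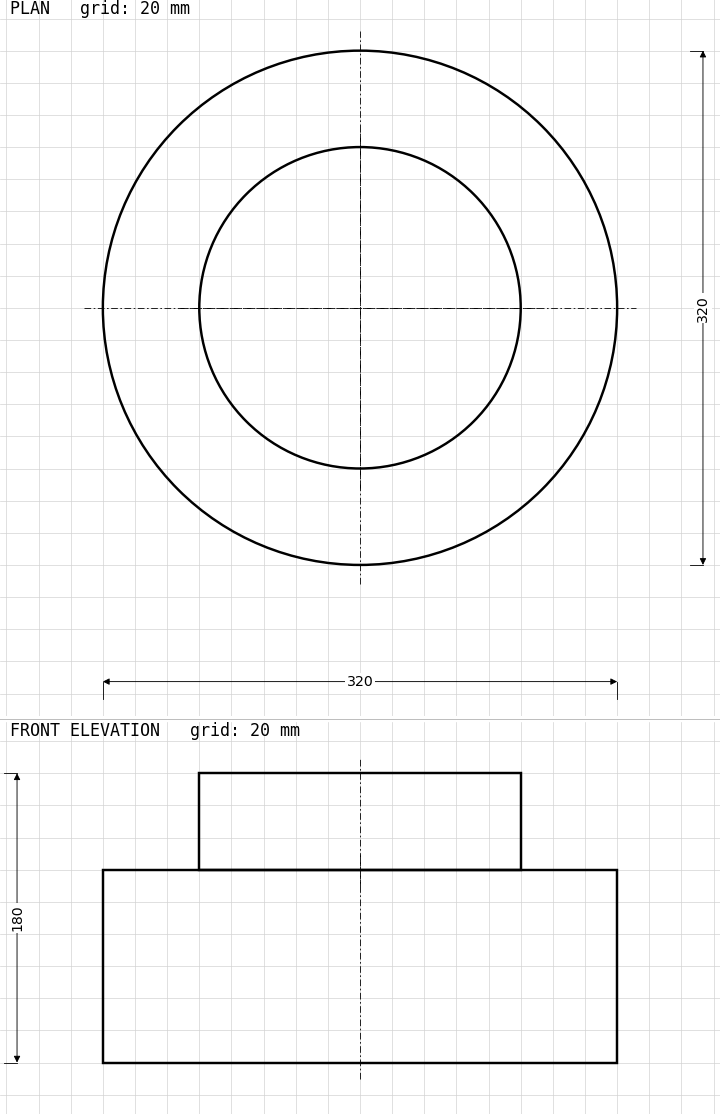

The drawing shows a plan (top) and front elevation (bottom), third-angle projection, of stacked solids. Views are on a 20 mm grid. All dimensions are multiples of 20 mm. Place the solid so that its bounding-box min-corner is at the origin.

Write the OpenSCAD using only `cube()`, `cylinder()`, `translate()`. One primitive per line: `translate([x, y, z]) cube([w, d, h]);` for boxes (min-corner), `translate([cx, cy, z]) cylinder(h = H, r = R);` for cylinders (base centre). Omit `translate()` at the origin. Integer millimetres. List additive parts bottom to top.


translate([160, 160, 0]) cylinder(h = 120, r = 160);
translate([160, 160, 120]) cylinder(h = 60, r = 100);


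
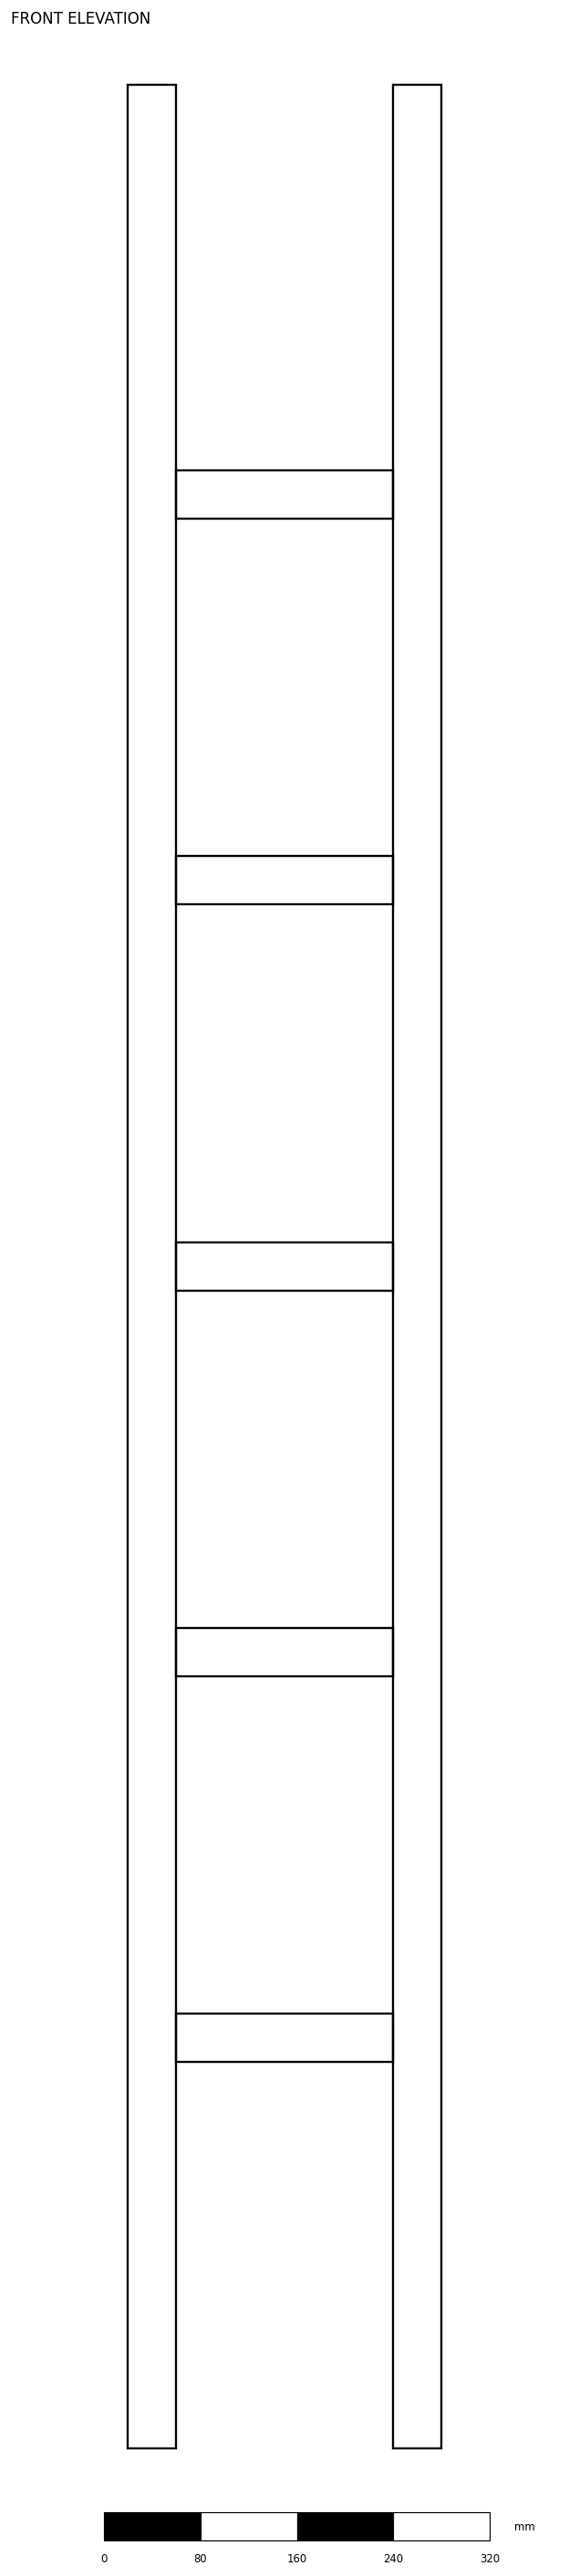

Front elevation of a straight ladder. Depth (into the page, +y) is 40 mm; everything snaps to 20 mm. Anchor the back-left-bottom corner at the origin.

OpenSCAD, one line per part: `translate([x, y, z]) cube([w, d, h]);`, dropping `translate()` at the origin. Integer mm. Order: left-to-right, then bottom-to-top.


cube([40, 40, 1960]);
translate([40, 0, 320]) cube([180, 40, 40]);
translate([40, 0, 640]) cube([180, 40, 40]);
translate([40, 0, 960]) cube([180, 40, 40]);
translate([40, 0, 1280]) cube([180, 40, 40]);
translate([40, 0, 1600]) cube([180, 40, 40]);
translate([220, 0, 0]) cube([40, 40, 1960]);
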